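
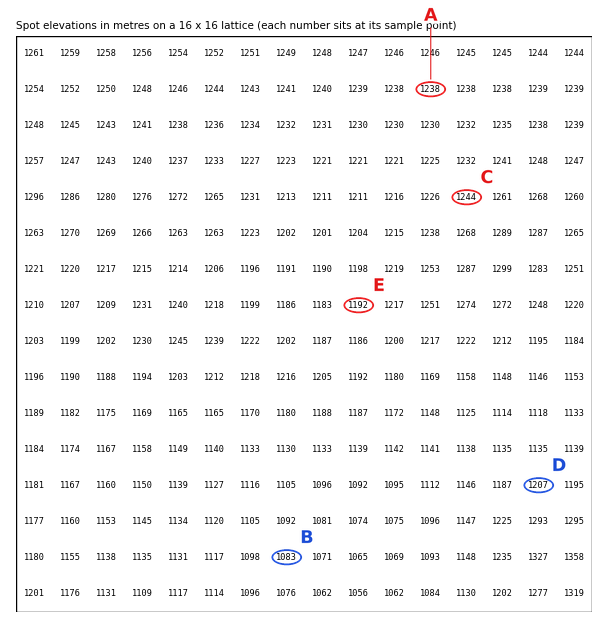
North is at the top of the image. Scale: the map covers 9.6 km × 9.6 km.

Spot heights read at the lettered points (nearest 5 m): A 1240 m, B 1085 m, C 1245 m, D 1205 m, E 1190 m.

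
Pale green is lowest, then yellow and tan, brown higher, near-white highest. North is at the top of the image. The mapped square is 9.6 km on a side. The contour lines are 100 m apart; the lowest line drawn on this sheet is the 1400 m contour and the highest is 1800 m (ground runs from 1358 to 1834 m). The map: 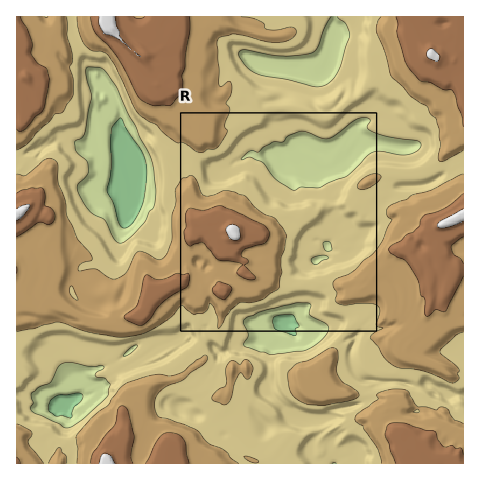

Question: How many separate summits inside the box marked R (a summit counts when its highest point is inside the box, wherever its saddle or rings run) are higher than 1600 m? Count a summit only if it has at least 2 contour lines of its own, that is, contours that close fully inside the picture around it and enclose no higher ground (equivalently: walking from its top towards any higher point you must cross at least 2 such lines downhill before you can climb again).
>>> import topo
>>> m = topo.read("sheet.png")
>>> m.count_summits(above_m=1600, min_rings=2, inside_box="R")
1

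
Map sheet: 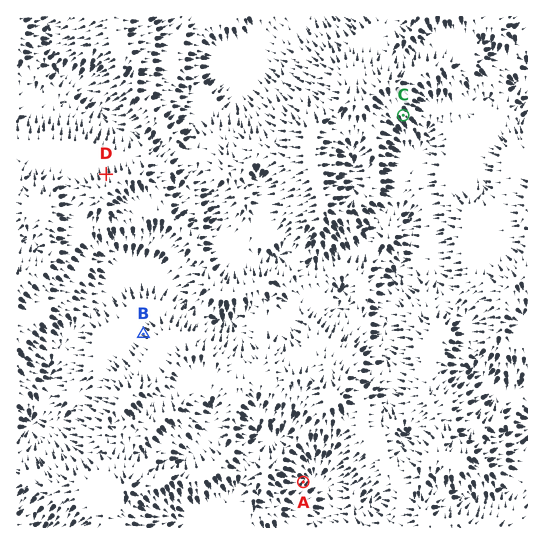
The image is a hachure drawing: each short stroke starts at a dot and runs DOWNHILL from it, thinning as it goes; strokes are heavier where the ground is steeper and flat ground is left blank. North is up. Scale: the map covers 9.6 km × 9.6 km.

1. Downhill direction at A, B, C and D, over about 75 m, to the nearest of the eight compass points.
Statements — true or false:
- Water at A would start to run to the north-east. true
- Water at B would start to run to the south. false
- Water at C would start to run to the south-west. false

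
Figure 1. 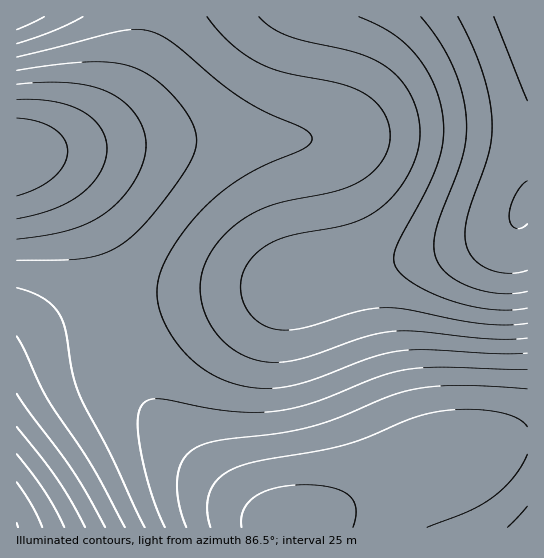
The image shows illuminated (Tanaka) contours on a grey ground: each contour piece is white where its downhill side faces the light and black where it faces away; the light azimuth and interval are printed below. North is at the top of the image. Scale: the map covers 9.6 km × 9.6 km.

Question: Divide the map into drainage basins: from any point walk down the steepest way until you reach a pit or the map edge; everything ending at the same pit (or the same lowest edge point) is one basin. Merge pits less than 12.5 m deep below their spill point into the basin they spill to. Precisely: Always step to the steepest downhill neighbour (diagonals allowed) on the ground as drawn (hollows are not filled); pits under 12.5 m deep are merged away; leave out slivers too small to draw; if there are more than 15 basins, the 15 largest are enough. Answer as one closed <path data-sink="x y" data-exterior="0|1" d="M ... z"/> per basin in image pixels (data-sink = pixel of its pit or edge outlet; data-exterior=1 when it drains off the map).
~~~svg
<path data-sink="17 155" data-exterior="1" d="M527 16l-510 0-1 329 42-21 55-16 54-9 112-12 47-12 108-20 44-12 28-12 11-10 6-14 5-2z"/><path data-sink="291 527" data-exterior="1" d="M527 205l-4 2-6 14-11 10-20 9-25 8-135 27-47 12-112 12-54 9-55 16-39 19-3 3 0 181 511 1z"/>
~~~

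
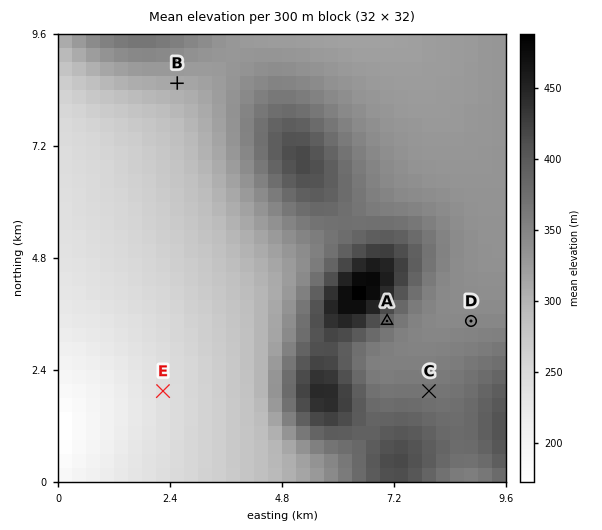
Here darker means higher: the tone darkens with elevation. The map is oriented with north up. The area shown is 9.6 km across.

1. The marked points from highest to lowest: A C D B E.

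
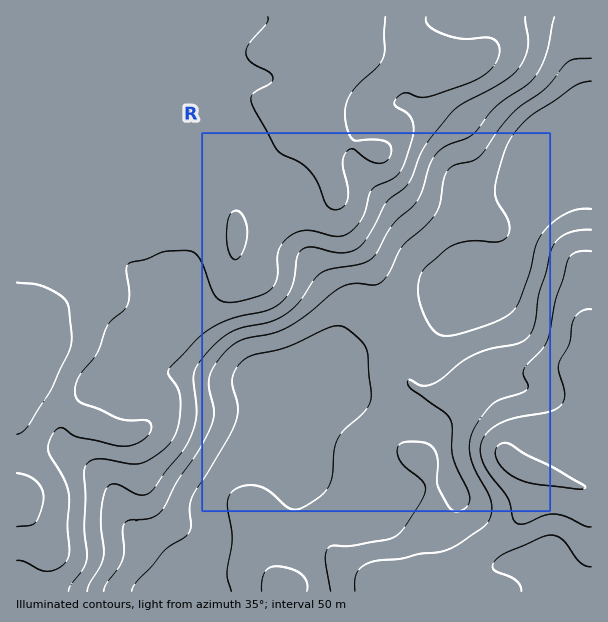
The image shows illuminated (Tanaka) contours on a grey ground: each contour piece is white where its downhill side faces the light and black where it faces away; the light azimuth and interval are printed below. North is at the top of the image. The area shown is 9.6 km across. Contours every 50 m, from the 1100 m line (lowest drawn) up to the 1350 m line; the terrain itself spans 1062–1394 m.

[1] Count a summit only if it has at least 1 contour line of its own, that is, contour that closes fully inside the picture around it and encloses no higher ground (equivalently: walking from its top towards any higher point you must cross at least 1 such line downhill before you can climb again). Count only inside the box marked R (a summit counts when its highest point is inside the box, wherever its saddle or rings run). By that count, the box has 1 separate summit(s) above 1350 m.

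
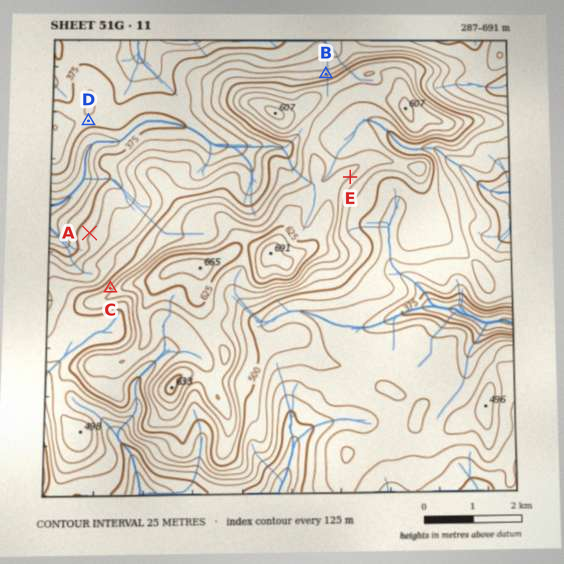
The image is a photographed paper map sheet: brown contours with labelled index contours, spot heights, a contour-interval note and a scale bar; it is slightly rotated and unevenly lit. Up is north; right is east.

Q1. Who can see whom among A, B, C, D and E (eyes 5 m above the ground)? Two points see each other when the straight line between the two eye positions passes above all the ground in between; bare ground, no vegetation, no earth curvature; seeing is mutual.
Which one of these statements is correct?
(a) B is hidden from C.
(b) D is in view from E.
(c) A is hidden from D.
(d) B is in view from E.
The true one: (a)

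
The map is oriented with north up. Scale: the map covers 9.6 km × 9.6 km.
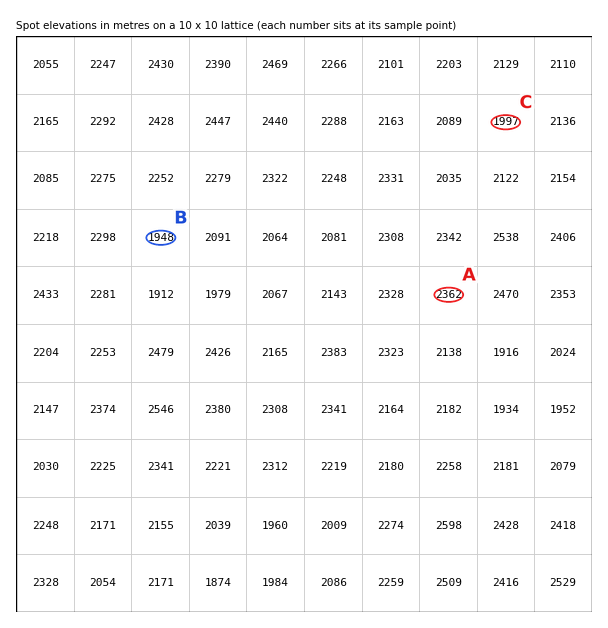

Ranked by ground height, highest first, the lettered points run A C B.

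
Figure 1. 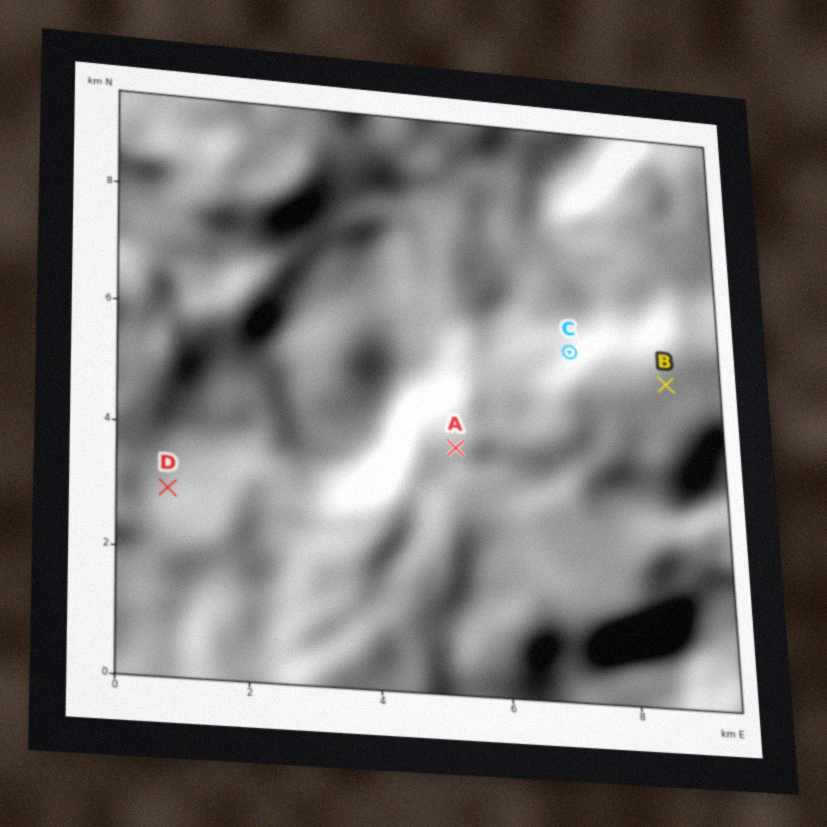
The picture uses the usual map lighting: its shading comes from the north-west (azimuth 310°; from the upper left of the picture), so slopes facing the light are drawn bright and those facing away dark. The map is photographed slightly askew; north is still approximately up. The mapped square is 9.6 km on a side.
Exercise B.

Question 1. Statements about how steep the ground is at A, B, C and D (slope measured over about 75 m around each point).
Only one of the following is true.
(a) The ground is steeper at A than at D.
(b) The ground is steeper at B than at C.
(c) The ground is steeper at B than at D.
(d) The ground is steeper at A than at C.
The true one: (a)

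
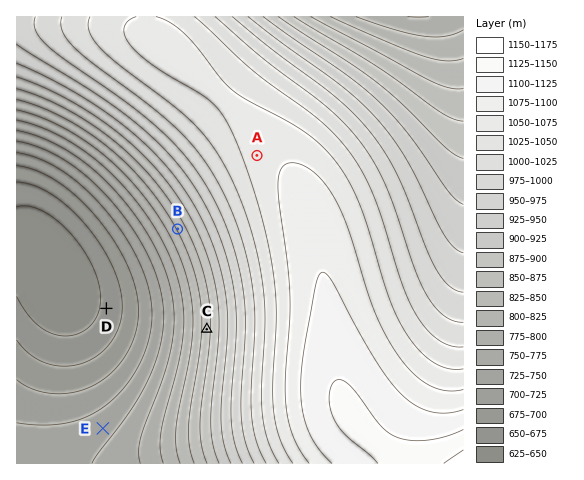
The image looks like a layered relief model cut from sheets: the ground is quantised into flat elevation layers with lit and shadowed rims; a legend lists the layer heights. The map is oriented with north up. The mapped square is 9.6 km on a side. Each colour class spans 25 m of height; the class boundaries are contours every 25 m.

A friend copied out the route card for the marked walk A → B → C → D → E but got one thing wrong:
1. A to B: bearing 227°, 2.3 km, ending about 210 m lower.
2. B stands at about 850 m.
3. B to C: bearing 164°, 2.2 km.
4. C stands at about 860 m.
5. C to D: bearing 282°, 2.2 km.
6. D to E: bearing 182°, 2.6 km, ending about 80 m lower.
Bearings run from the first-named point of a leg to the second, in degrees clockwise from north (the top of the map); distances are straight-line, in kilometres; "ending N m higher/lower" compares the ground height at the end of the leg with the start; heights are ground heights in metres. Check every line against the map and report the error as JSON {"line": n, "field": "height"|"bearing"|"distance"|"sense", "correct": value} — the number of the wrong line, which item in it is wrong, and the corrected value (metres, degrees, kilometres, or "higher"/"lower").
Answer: {"line": 6, "field": "sense", "correct": "higher"}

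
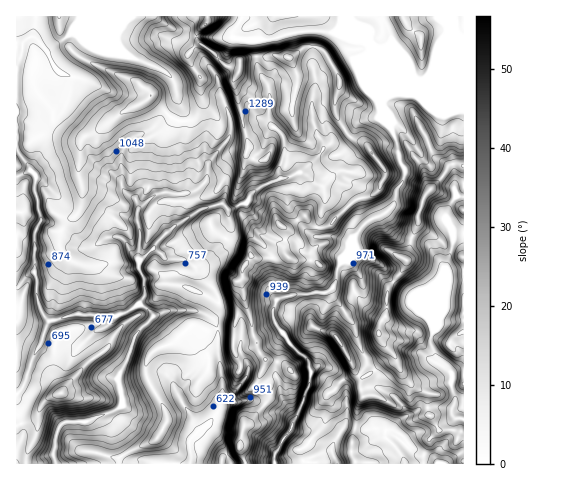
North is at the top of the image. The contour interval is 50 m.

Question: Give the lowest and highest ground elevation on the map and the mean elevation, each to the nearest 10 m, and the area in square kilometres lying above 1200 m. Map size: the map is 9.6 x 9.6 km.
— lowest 420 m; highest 1580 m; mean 1010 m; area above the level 19.3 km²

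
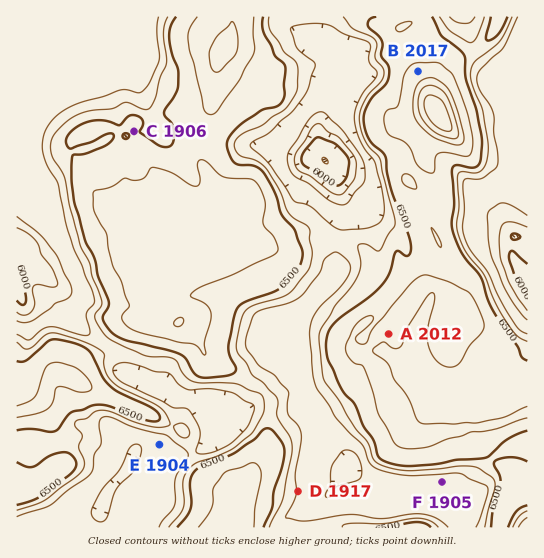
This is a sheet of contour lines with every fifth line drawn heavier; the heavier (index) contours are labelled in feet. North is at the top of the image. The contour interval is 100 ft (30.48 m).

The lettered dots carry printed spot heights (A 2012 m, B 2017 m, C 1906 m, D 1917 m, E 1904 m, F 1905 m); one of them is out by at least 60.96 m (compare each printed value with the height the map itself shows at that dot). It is C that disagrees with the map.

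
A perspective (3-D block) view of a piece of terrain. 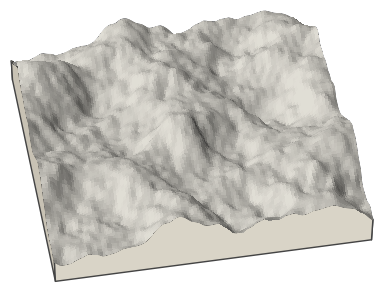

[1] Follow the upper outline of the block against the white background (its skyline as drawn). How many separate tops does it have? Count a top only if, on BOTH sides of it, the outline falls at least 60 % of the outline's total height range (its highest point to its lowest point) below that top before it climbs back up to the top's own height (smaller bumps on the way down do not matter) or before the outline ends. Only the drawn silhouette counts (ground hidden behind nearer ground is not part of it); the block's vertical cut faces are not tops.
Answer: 0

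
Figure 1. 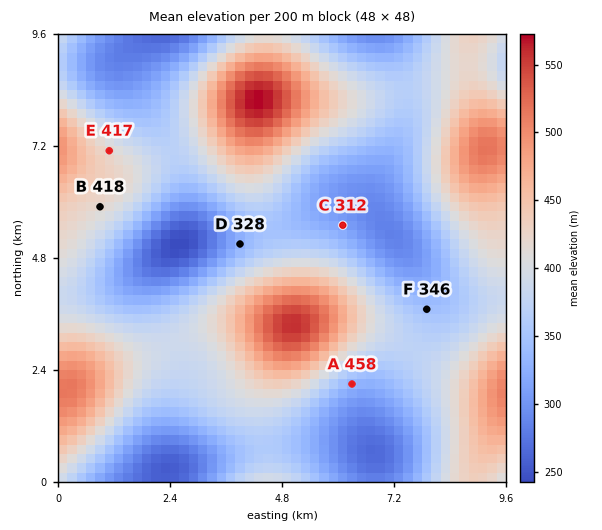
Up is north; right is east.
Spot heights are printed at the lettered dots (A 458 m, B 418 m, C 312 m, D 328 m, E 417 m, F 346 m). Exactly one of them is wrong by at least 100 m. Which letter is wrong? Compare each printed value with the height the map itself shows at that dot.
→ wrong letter A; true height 333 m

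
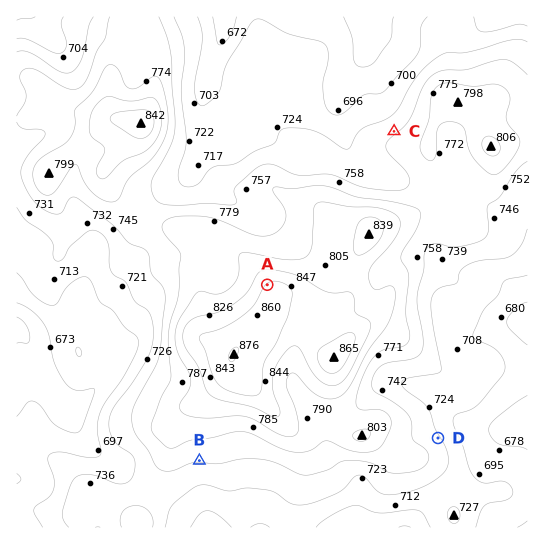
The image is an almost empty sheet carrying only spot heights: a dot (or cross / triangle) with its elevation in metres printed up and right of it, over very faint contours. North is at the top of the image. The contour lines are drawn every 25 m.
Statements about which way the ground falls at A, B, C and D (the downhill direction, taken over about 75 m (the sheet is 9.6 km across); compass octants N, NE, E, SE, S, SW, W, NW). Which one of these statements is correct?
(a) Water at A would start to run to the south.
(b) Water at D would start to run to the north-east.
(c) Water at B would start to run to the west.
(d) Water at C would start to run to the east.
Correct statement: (b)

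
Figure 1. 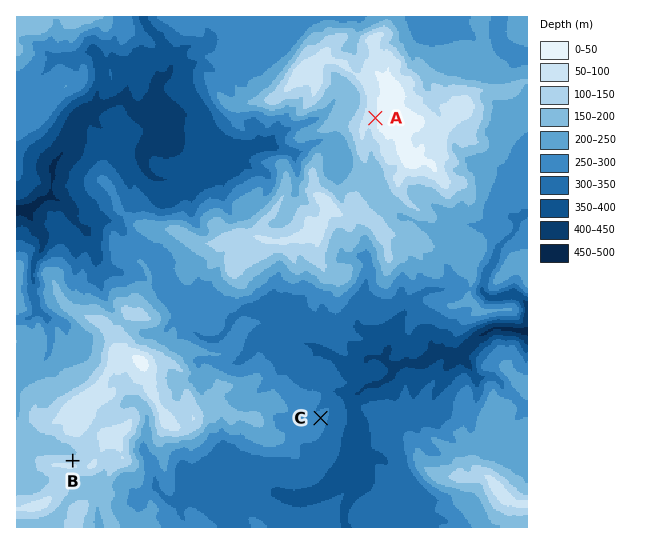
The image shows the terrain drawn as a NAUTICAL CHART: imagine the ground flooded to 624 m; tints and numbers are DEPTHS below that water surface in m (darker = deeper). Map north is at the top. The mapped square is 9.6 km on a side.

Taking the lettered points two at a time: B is higher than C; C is lower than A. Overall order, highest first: A B C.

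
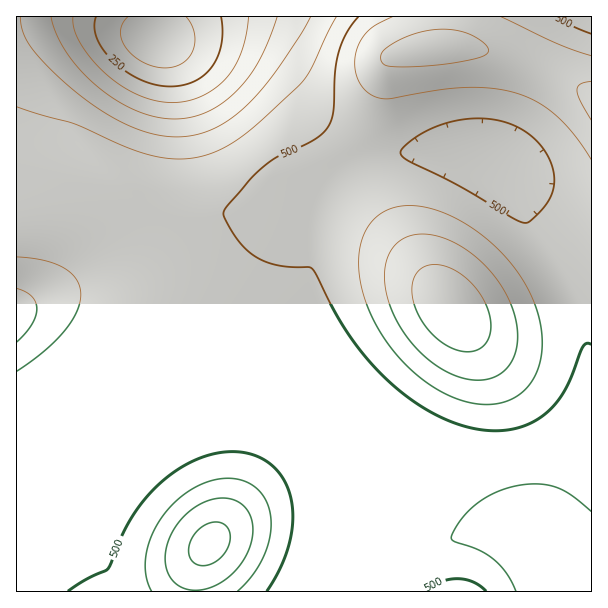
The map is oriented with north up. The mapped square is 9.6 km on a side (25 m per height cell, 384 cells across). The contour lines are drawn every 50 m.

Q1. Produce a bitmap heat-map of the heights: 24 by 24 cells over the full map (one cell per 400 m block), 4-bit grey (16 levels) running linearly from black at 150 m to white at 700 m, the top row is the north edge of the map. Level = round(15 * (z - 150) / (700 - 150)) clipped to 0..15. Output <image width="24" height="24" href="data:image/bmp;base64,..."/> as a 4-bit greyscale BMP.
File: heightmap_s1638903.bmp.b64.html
<image width="24" height="24" href="data:image/bmp;base64,Qk2WAQAAAAAAAHYAAAAoAAAAGAAAABgAAAABAAQAAAAAACABAAATCwAAEwsAABAAAAAAAAAAAAAAABEREQAiIiIAMzMzAERERABVVVUAZmZmAHd3dwCIiIgAmZmZAKqqqgC7u7sAzMzMAN3d3QDu7u4A////AJmqq83LqZmZmamIiJmaq97suZmZiIiIiJmZq87tupmZiIiIiJmZmrzcupmZiIiIiJmZmau7qZmZmIiIiJmZmZqqqZmZmZmYiZmZmZmZmZmZmZmZmZmZmZmZmZmZmqqqmZmZmZmZmZmZq8y7qYmZmZmZmZmavN3LqniZmZmZmZmrze7bqneJmZmZmZq83u7bqneJmZmZmaq87u3LqoiJmZmaqqq83ty6qpmZmZmqqqq83cuqqpmZmZmqqqq7y7qqqpmZmZmaqqqqqqmZqpmZmZmZqqqqqpmZqpmZiIiJmqqqqZmZq4iIdmZ4mZqqqpmqvIh2VERWiJq7uqqrzHdlMiNFeJq8zMzMzHZTIRI0Z4q83czMu3ZCERI0VnmrzMy7qQ=="/>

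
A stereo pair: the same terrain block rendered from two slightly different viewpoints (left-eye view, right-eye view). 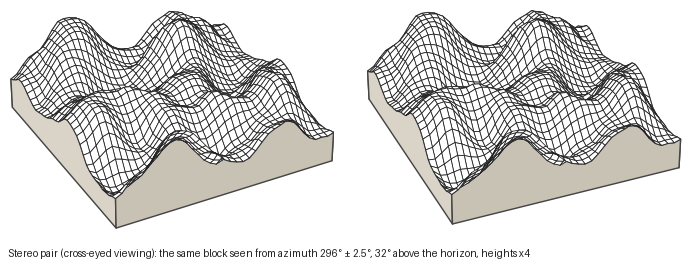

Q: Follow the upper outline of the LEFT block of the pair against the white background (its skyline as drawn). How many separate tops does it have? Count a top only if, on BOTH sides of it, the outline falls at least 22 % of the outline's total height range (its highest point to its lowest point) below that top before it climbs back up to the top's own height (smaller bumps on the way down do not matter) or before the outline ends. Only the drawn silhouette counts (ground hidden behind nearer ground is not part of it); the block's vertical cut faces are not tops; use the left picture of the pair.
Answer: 2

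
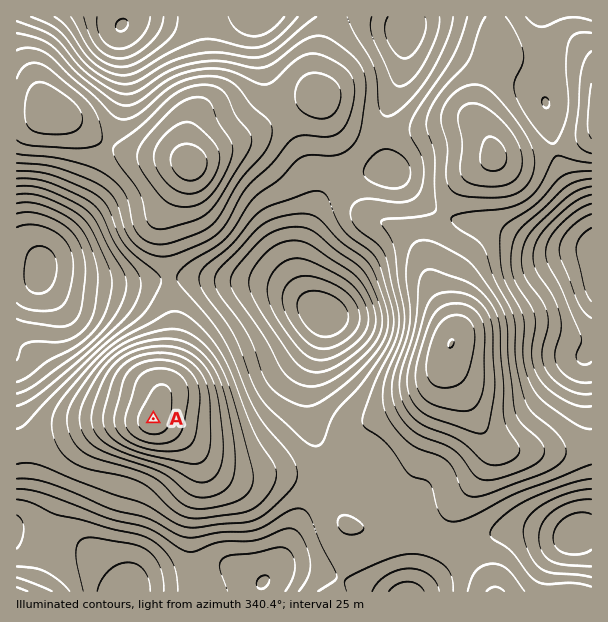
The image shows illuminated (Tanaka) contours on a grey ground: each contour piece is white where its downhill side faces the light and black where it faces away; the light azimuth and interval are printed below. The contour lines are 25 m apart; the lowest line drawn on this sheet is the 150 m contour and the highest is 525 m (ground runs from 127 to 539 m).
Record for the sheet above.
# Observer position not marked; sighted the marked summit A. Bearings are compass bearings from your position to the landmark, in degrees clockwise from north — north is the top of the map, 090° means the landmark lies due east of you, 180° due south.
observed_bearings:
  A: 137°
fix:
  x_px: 93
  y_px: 355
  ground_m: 325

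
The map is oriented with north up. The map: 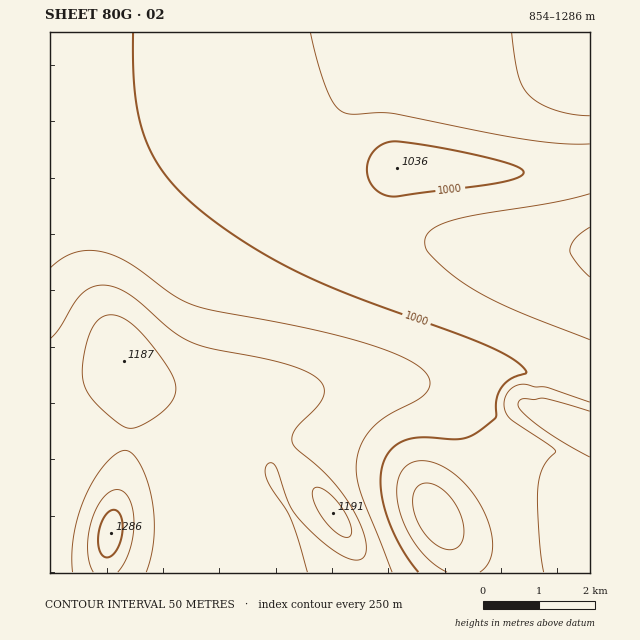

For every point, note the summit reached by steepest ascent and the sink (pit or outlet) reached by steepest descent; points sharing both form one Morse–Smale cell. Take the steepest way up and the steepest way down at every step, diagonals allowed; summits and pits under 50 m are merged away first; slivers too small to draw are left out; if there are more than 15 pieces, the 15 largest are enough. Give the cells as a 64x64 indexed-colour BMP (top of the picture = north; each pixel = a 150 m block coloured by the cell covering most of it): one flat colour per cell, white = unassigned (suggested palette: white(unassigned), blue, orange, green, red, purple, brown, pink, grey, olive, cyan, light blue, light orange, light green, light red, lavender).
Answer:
<image width="64" height="64" href="data:image/bmp;base64,Qk12CAAAAAAAAHYAAAAoAAAAQAAAAEAAAAABAAQAAAAAAAAIAAATCwAAEwsAABAAAAAAAAAA////ALR3HwAOf/8ALKAsACgn1gC9Z5QAS1aMAMJ34wB/f38AIr28AM++FwDox64AeLv/AIrfmACWmP8A1bDFADMzMzmZmZmZmZmZmZmZmZmZiIiIiIiIiIVVVVZmZmZmMzMzOZmZmZM5mZmZmZmZmZiIiIiIiIiIVVVVVmZmZmYzMzM5mTMzMzMzmZmZmZmZiIiIiIiIiIhVVVVWZmZmZjMzMzkzMzMzMzMzmZmZmZiIiIiIiIiIiFVVVVZmZmZmMzMzMzMzMzMzMzMzmZmZiIiIiIiIiIiFVVVVVmZmZmYzMzMzMzMzMzMzMzM5mZmIiIiIiIiIiIVVVVVmZmZmZjMzMzMzMzMzMzMzMzM5mIiIiIiIiIiIVVVVVWZmZmZmMzMzMzMzMzMzMzMzMzOIiIiIiIiIiIVVVVVVZmZmZmYzMzMzMzMzMzMzMzMzM6qIiIiIiIiIhVVVVVVmZmZmZjMzMzMzMzMzMzMzMzM6qqqIiIiIiIhVVVVVVmZmZmZmMzMzMzMzMzMzMzMzMzqqqIiIiIiIhVVVVVVWZmZmZmYzMzMzMzMzMzMzMzMzqqqIiIiIiIhVVVVVVWZmZmZmZjMzMzMzMzMzMzMzMzOqqIiIiIiIhVVVVVVVZmZmZmZmMzMzMzMzMzMzMzMzMzqIiIiIiIVVVVVVVVVmZmZmZmYzMzMzMzMzMzMzMzMzOoiIiIVVVVVVVVVVVmZmZmZmZjMzMzMzMzMzMzMzMzM1WIVVVVVVVVVVVVVWZmZmZmZmMzMzMzMzMzMzMzMzM1VVVVVVVVVVVVVVVWZmZmZmZmYzMzMzMzMzMzMzMzMzVVVVVVVVVVVVVVVWZmZmZmZmZjMzMzMzMzMzMzMzMzVVVVVVVVVVVVVVVVZmZmZmZmZmMzMzMzMzMzMzMzMzVVVVVVVVVVVVVVVVZmZmZmZmZmYzMzMzMzMzMzMzMzVVVVVVVVVVVVVVVVZmZmZmZmZmZjMzMzMzMzMRERERESIiIiVVVVVVVVVVZmZmZmZmZmZmERETMzMxERERERERESIiIiIiIiIiIiIiZmZmZmZmZiIRERETMxERERERERERIiIiIiIiIiIiIiIiIiJmZiIiIhERERExEREREREREREiIiIiIiIiIiIiIiIiIiIiIiIiERERERERERERERERERIiIiIiIiIiIiIiIiIiIiIiIiIREREREREREREREREREiIiIiIiIiIiIiIiIiIiIiIiIhERERERERERERERERESIiIiIiIiIiIiIiIiIiIiIiIiERERERERERERERERERIiIiIiIiIiIiIiIiIiIiIiIiIRERERERERERERERERESIiIiIiIiIiIiIiIiIiIiIiIhERERERERERERERERERIiIiIiIiIiIiIiIiIiIiIiIiEREREREREREREREREREiIiIiIiIiIiIiIiIiIiIiIiIRERERERERERERERERESIiIiIiIiIiIiIiIiIiIiIiIhEREREREREREREREREREiIiIiIiIiIiIiIiIiIiIiIiERERERERERERERERERESIiIiIiIiIiIiIiIiIiIiIiIRERERERERERERERERERIiIiIiIiIiIiIiIiIiIiIiIhERERERERERERERERERESIiIiIiIiIiIiIiIiIiIiIiERERERERERERERERERERIiIiIiIiIiIiIiIiIiIiIiIRERERERERERERERERERESIiIiIiIiIiIiIiJ3d3d3dxEREREREREREREREREREREiIiIiInd3d3d3d3d3d3d3ERERERERERERERERERERERIiInd3d3d3d3d3d3d3d3cRERERERERERERERERERERESJ3d3d3d3d3d3d3d3d3dxERERERERERERERERERERERF3d3d3d3d3d3d3d3d3d3ERERERERERERERERERERERFEd3d3d3d3d3d3d3d3d3cREREREREREREREREREREREURHd3d3d3d3d3d3d3d3dxEREREREREREREREREREREURER3d3d3d3d3d3d3d3d3ERERERERERERERERERERERREREd3d3d3d3d3d3d3d3cRERERERERERERERERERERFEREREd3d3d3dERERERHdxEREREREREREREREREREREUREREREREREREREREREREERERERERERERERERERERERREREREREREREREREREREQRERERERERERERERERERERFERERERERERERERERERERBEREREREREREREREREREREUREREREREREREREREREREERERERERERERERERERERERREREREREREREREREREREQREREREREREREREREREREREURERERERERERERERERERBERERERERERERERERERERERREREREREREREREREREREEREREREREREREREREREREREUREREREREREREREREREQRERERERERERERERERERERERFERERERERERERERERERBERERERERERERERERERERERERREREREREREREREREREERERERERERERERERERERERERERREREREREREREREREQRERERERERERERERERERERERERERRERERERERERERERBERERERERERERERERERERERERERERFEREREREREREREERERERERERERERERERERERERERERERERFEREREREREQRERERERERERERERERERERERERERERERERERERRERERBERERERERERERERERERERERERERERERERERERERERER"/>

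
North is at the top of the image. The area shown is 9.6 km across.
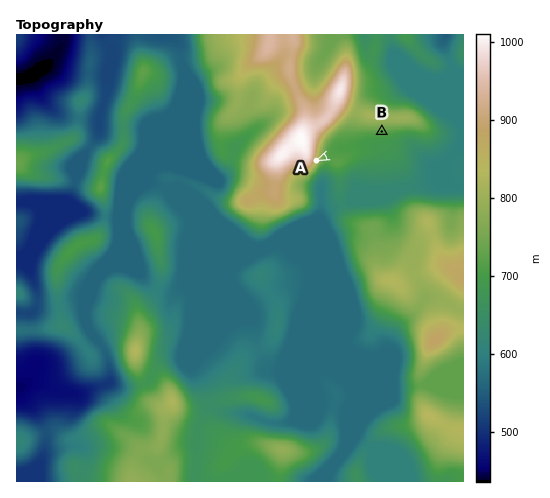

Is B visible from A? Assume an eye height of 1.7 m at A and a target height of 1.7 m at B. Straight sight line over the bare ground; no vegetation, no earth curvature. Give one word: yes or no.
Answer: yes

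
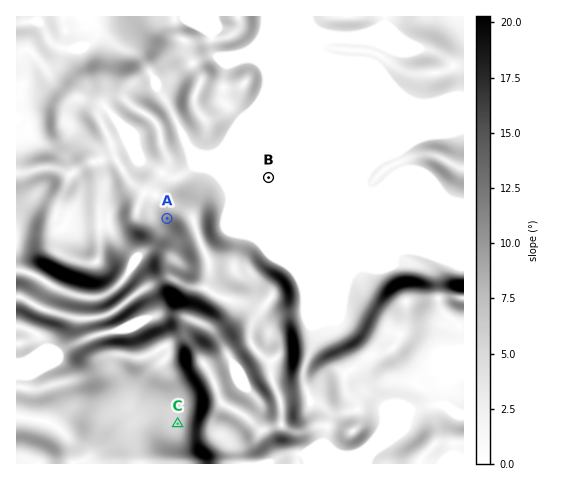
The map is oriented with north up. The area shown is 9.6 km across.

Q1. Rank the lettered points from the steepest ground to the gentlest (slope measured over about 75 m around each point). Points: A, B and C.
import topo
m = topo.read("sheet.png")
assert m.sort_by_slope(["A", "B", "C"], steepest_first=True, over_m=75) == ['A', 'C', 'B']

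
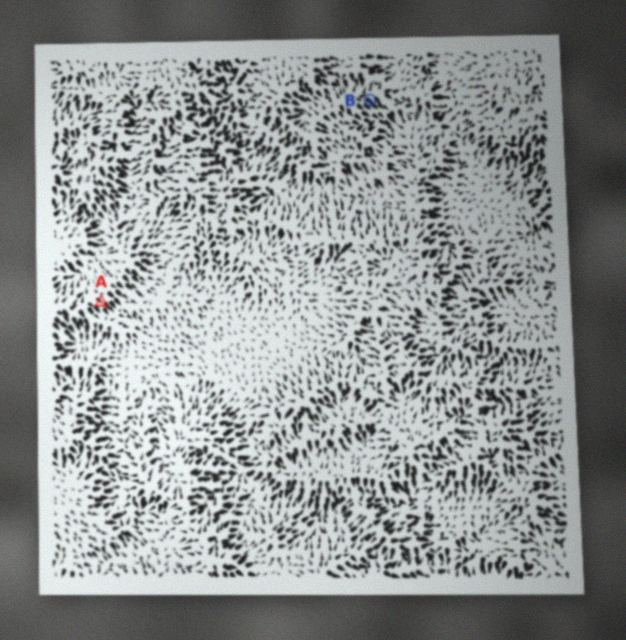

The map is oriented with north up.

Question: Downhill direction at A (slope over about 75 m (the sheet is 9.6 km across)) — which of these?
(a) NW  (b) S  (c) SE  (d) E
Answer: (c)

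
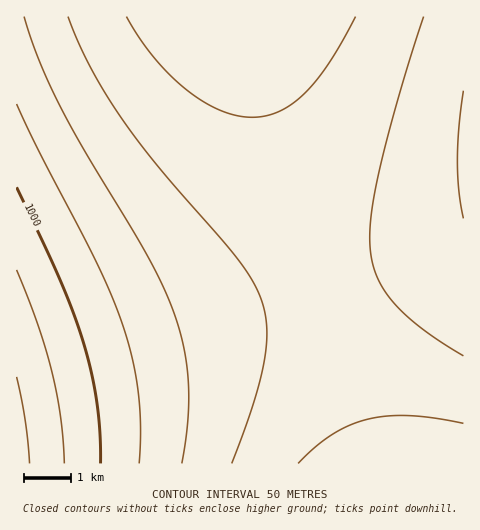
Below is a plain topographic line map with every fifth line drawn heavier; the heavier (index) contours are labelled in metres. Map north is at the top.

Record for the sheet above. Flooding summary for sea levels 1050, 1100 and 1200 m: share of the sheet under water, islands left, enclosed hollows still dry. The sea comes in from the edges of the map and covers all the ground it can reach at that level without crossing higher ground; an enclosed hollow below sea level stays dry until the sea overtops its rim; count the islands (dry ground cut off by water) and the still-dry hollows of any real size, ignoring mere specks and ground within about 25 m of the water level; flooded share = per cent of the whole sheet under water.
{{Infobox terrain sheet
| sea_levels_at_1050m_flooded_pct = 14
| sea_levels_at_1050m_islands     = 0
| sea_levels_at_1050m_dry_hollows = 0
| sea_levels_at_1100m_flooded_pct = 25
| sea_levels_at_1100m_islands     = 0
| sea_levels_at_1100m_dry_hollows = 0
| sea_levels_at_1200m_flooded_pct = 89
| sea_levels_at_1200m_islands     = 0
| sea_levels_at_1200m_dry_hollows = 0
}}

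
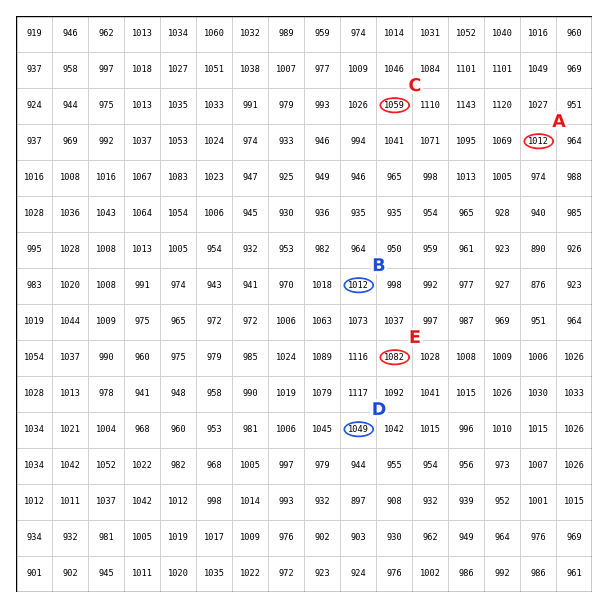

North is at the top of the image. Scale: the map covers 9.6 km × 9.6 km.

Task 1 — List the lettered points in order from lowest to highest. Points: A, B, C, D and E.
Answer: A B D C E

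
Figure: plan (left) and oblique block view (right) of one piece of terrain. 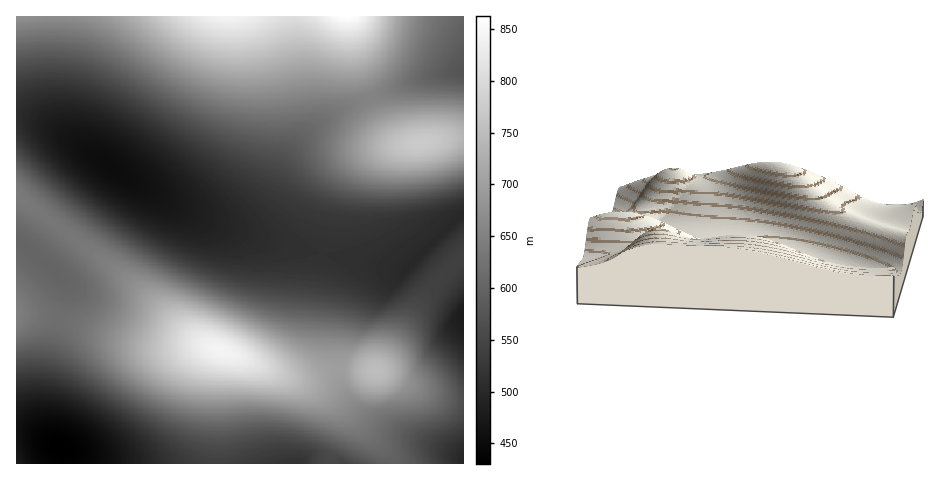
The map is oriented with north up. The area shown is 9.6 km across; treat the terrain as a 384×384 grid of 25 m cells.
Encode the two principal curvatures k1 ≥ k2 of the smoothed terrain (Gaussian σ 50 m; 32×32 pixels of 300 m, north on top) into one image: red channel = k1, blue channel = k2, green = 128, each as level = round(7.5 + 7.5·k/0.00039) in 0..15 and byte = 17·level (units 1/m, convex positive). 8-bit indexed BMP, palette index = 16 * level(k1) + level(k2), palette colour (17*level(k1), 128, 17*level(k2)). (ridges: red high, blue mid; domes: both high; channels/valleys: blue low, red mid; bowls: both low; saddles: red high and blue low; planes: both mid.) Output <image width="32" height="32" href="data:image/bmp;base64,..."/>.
<image width="32" height="32" href="data:image/bmp;base64,Qk02CAAAAAAAADYEAAAoAAAAIAAAACAAAAABAAgAAAAAAAAEAAATCwAAEwsAAAABAAAAAAAAAIAAABGAAAAigAAAM4AAAESAAABVgAAAZoAAAHeAAACIgAAAmYAAAKqAAAC7gAAAzIAAAN2AAADugAAA/4AAAACAEQARgBEAIoARADOAEQBEgBEAVYARAGaAEQB3gBEAiIARAJmAEQCqgBEAu4ARAMyAEQDdgBEA7oARAP+AEQAAgCIAEYAiACKAIgAzgCIARIAiAFWAIgBmgCIAd4AiAIiAIgCZgCIAqoAiALuAIgDMgCIA3YAiAO6AIgD/gCIAAIAzABGAMwAigDMAM4AzAESAMwBVgDMAZoAzAHeAMwCIgDMAmYAzAKqAMwC7gDMAzIAzAN2AMwDugDMA/4AzAACARAARgEQAIoBEADOARABEgEQAVYBEAGaARAB3gEQAiIBEAJmARACqgEQAu4BEAMyARADdgEQA7oBEAP+ARAAAgFUAEYBVACKAVQAzgFUARIBVAFWAVQBmgFUAd4BVAIiAVQCZgFUAqoBVALuAVQDMgFUA3YBVAO6AVQD/gFUAAIBmABGAZgAigGYAM4BmAESAZgBVgGYAZoBmAHeAZgCIgGYAmYBmAKqAZgC7gGYAzIBmAN2AZgDugGYA/4BmAACAdwARgHcAIoB3ADOAdwBEgHcAVYB3AGaAdwB3gHcAiIB3AJmAdwCqgHcAu4B3AMyAdwDdgHcA7oB3AP+AdwAAgIgAEYCIACKAiAAzgIgARICIAFWAiABmgIgAd4CIAIiAiACZgIgAqoCIALuAiADMgIgA3YCIAO6AiAD/gIgAAICZABGAmQAigJkAM4CZAESAmQBVgJkAZoCZAHeAmQCIgJkAmYCZAKqAmQC7gJkAzICZAN2AmQDugJkA/4CZAACAqgARgKoAIoCqADOAqgBEgKoAVYCqAGaAqgB3gKoAiICqAJmAqgCqgKoAu4CqAMyAqgDdgKoA7oCqAP+AqgAAgLsAEYC7ACKAuwAzgLsARIC7AFWAuwBmgLsAd4C7AIiAuwCZgLsAqoC7ALuAuwDMgLsA3YC7AO6AuwD/gLsAAIDMABGAzAAigMwAM4DMAESAzABVgMwAZoDMAHeAzACIgMwAmYDMAKqAzAC7gMwAzIDMAN2AzADugMwA/4DMAACA3QARgN0AIoDdADOA3QBEgN0AVYDdAGaA3QB3gN0AiIDdAJmA3QCqgN0Au4DdAMyA3QDdgN0A7oDdAP+A3QAAgO4AEYDuACKA7gAzgO4ARIDuAFWA7gBmgO4Ad4DuAIiA7gCZgO4AqoDuALuA7gDMgO4A3YDuAO6A7gD/gO4AAID/ABGA/wAigP8AM4D/AESA/wBVgP8AZoD/AHeA/wCIgP8AmYD/AKqA/wC7gP8AzID/AN2A/wDugP8A/4D/AHVlZnZ2dnZ2dYWFhYaGloaGdnZ1YKKwgKfX58eWhHNzZGV2dnV1dXWFhYWFhZWVhXV1dHNzcoS319e3hYNyc3VkZXV1dXV1dYSEhIWVlZWFdHRzdHWWt9fHloSDg4SGl2R1dXV1dXV1hYWFlZWVlYV0dHWGp9fXt4aCg4WGp7e3dXZ1dXV2doaGh5eXl5eGhnV2l8fn57eFoMOipcjY2Md2dnZ2hoaHl5iYqamYmJeXp8f39+e3lqDY7O3i5+jIt3Z2hoaWl6e3uLjJuLi4uMj4+Pj3xqWlwPz9/fvRuKeWhoaWlqa3t8fIyMjIyNnp+fn498a1pbbA+/3s67SDloWWlqampra3t7e4qLjJ+fn5+di2paWmt7bD29nXxmBzhbampqampqaXh4eYuPn5+dmnlZSEhpeXl5GlxsXEtFB1tqamlpaGdnZ2h7fo+Oi4h4SDhHV2h4aGhWC0xMTFpGCXl4eGdmZldYbG9/fXl4WDcnN0dYaFhYWEc3DFxcbGlIeHdnZ1ZXWW1vb3t4Z0cnJzdHWFhYWFhYWFYZLGx8fHh3Z1dHV2p+f356eFc3Jyc3R1hYWGhoaGhoaGcKTHx8eGhXR1h8f399eXdXNyc3R1hYaGhoaGhoaHh4eHcKXIyHR0dpfX9/fHh3Vzc3R1dYaGhoaHh4eHh4eHh4eHgKbIdIan5/fnt4Z0c3N0dXaGhoeHh4eHh4eHh4eHh4eHgKWHt+f315d2c3N0dXV2hoaHh4eHh4eHhoSDg4KCg4SFgNf398eHdXNzdHV2dnaGh4eHh4eHhYSDg4OCgoGBgICA9+enhnRzc3R1dnZ2doaHh4eHh4aFlZWVlpaVlZWEg4LXl3Vzc3N0dXZ2dnaGhoeHh4d3hpamp7e3uLi4qJiYl4d0c3N0dXV2dnZ2doaGh4eHh3aGlqe3x9jY6enp2dnJdHNzdHV1dnZ2dnaGhoeHh4eHh4WVlqe32On5+fn5+flzdHR1dnZ2dnZ2doaHh4eHh4eHhYSElaa3yNnp+fn5+XR1dXZ2dnZ2dnaHh4eHh4eHh4eHhYODhJWmp7i4ydnZdXZ2dnZ2dnZ3d4eHh4eHh4eHh4d3dnOBkZKTlJWHl6h2dnZ2dnZ2d3eHh4eHh4eHh4eHh3d3hoWSkJCAgYKDhHZ2dnd3d3d3d4eHh4eHh5eXh4d3d3aGl6emk4FwcHCAd3d3d3d3d3eHh4eIiIiYmJeHh3d2hoaXt6eWhoZ2dnV3d3d3d3eHh4eHiIiImJiYmIiHhoaGlqfHt6aFhYaHh3d3d3eHh4eHh4eIiIiYmJiYiIeGhYWXuNjHpoWFhoeHh4eHh4eHh4eHh4iImJiYmJiIh4WFhajI6MiWhYWGh4c="/>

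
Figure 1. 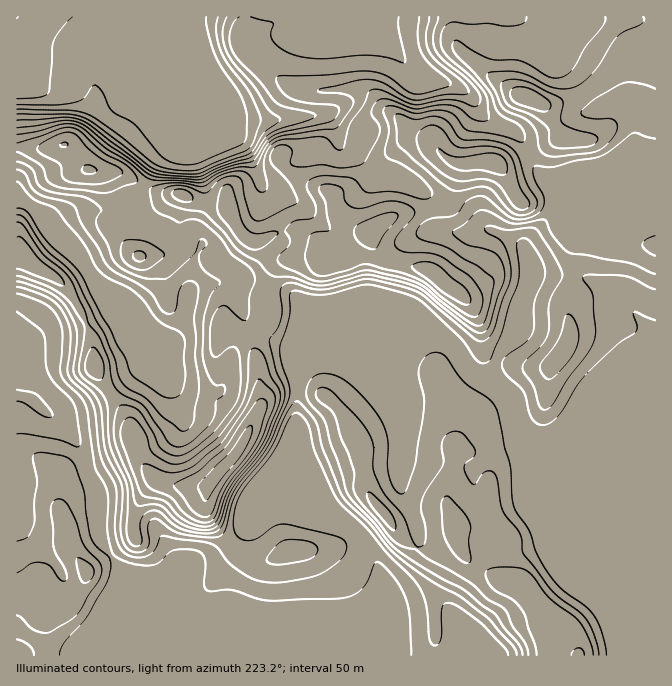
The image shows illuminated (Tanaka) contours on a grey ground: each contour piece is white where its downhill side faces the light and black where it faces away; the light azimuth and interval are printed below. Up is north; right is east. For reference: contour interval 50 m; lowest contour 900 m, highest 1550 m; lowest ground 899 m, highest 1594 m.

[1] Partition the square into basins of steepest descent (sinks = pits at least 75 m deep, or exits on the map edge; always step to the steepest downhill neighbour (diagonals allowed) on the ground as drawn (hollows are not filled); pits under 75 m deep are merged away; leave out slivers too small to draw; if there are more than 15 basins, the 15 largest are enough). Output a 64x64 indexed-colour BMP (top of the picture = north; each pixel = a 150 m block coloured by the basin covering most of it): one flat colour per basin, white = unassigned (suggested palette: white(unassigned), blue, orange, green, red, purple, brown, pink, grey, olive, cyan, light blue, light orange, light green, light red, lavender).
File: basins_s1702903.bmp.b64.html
<image width="64" height="64" href="data:image/bmp;base64,Qk12CAAAAAAAAHYAAAAoAAAAQAAAAEAAAAABAAQAAAAAAAAIAAATCwAAEwsAABAAAAAAAAAA////ALR3HwAOf/8ALKAsACgn1gC9Z5QAS1aMAMJ34wB/f38AIr28AM++FwDox64AeLv/AIrfmACWmP8A1bDFABERERERERERERERERERERERERERERERERERERERERERERERERERERERERERERERERERERERERERERERERERERERERERERERERERERERERERERERERERERERERERERERERERERERERERERERERERERERERERERERERERERERERERERERERERERERERERERERERERERERERERERERERERERERERERERERERERERERERERERERERERERERERERERERERERERERERERERERERERERERERERERERERERERERERERERERERERERERERERERERERERERERERERERERERERERERERERERERERERERERERERERERERERERERERERERERERERERERERERERERERERERERERERERERERERERERERERERERERERERERERERERERERERERERERERERERERERERERERERERERERERERERERERERERERERERERERERERERERERERERERERERERERERERERERERERERERERERERERERERERERERERERERERERERERERERERERERERERERERERERERERERERERERERERERERERERERERERERERERERERERERERERERERERERERERERERERERERERERERERERERERERERERERERERERERERERERERERERERERERERERERERERERERERERMzMzERERERERERERERERERERERERERERERERERERERMzMzMREREREREREREREREREREREREREREREREREREREzMzMzEREREREREREREREREREREREREREREREREREREzMzMzMxERERERERERERERERERERERERERERERERERETMzMzMzMRERERERERERERERERERERERERERERERERERMzMzMzMxERERERERERERERERERERERERERERERERERMzMzMzMzMREREREREREREREREREREREREREREREREREzMzMzMzMxEREREREREREREREREREREREREREREREREzMzMzMzMzEREREREREREREREREREREREREREREREREzMzMzMzMzMRERERERERERERERERERERERERERERERETMzMzMzMzMxERERERERERERERERERERERERERERERETMzMzMzMzMzERERERERERERERERERERERERERERERERMzMzMzMzMzMREREREREREREREREREREREREREREREREzMzMzMzMzMxERERERERERERERERERERERERERERERETMzMzMzMzMzERERERERERERERERERERERERERERERETMzMzMzMzMzMxERERERERERERERERERERERERERERERMzMzMzMzMzMzERERERERERERERERERERERERERERERMzMzMzMzMzMzMREREREREREREREREREREREREREREREzMzMzMzMzMzMxEREREREREREREREREREREREREREREzMzMzMzMzMzMzEREREREREREREREREREREREREREREzMzMzMzMzMzMzMREREREREREREREREREREREREREREzMzMzMzMzMzMzMzERERERERERERERERERERERERERMzMzMzMzMzMzMzMzMxERIRERERERERERERERERERERMzMzMzMzERMzMzMzMzMzMiIREREREREREREREREREREzMzMzMzERETMzMzMzMzMiIiERERERERERERERERIiIjMzMzMzERERMzMzIiIiIiIiIhEREREREREREREiIiIiMzMzMzEREREzMzMiIiIiIiIiIRERERERERERIiIiIiIzMzMzMRERERMzMiIiIiIiIiIiIhERERERERIiIiIiIjMzMzMxEREREyIiIiIiIiIiIiIiIiEREREiIiIiIiIiMzMzMzERESIiIiIiIiIiIiIiIiIiIhERESIiIiIiIiIzMzMzMREiIiIiIiIiIiIiIiIiIiIiERESIiIiIiIiIjMzMzMiIiIiIiIiIiIiIiIiIiIiIiIRERIiIiIiIiIiMzMzIiIiIiIiIiIiIiIiIiIiIiIiIiIiIiIiIiIiIiIzMzMiIiIiIiIiIiIiIiIiIiIiIiIiIiIiIiIiIiIiIiIiIiIiIiIiIiIiIiIiIiIiIiIiIiIiIiIiIiIiIiIiIiIiIiIiIiIiIiIiIiIiIiIiIiIiIiIiIiIiIiIiIiIiIiIiIiIiIiIiIiIiIiIiIiIiIiIiIiIiIiIiIiIiIiIiIiIiIiIiIiIiIiIiIiIiIiIiIiIiIiIiIiIiIiIiIiIiIiIiIiIiIiIiIiIiIiIiIiIiIiIiIiIiIiIiIiIiIiIiIiIiIiIiIiIiIiIiIiIiIiIiIiIiIiIiIiIiIiIiIiIiIiIiIiIiIiIiIiIiIiIiIiIiIiIiIiIiIiIiIiIiIiIiIiIiIiIiIiIiIiIiIiIiIiIiIiIiIiIiIiIiIiIiIiIiIiIiIiIiIiIiIiIiIiIiIiIiIiIiIiIiIiIiIiIiIiIiIiIiIiIiIiIiIiIiIiIiIiIiIiIiIiIiIiIiIiIiIiIiIiIiIiIiIiIiIiIiIiIiIiIiIiIiIiIiIiIiIiIiIiIiIiIiIiIiIiIiIiIiIiIiIiIiIiIiIiIiIiIiIiIiIiIiIiIiIiIiIiIiIiIiIiIiIiIiIiIi"/>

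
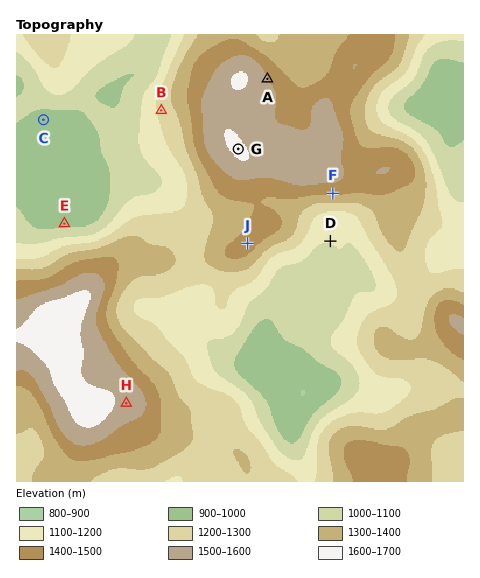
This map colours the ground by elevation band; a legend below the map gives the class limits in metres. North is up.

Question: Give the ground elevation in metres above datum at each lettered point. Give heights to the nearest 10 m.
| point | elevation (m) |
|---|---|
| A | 1510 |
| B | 1230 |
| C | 970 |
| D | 1100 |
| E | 980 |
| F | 1420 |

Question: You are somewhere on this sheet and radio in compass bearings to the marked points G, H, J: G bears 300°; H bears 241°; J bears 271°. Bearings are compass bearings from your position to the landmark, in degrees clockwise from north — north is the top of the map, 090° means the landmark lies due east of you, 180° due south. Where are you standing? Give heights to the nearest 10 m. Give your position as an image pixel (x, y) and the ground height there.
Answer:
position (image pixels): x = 408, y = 247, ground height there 1290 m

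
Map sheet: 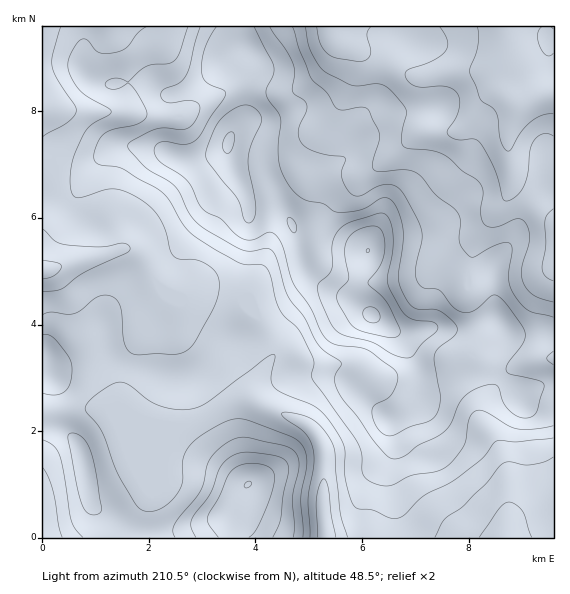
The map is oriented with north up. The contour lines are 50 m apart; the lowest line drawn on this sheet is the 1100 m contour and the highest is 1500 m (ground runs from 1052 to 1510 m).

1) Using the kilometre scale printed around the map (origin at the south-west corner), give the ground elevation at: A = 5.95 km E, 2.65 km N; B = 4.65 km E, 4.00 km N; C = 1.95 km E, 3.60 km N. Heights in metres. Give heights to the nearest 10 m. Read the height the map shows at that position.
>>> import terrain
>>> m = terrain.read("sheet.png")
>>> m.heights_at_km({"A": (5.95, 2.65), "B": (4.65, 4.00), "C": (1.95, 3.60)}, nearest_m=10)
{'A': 1330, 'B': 1240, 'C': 1190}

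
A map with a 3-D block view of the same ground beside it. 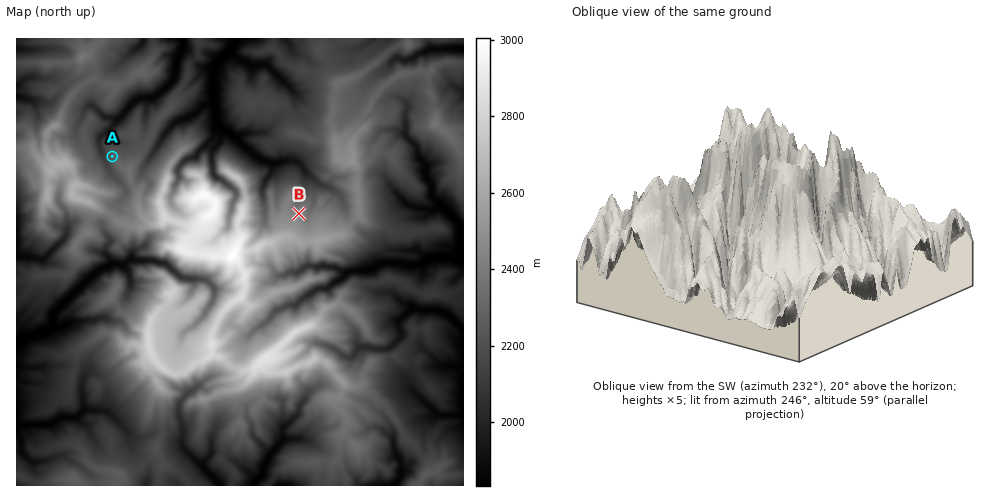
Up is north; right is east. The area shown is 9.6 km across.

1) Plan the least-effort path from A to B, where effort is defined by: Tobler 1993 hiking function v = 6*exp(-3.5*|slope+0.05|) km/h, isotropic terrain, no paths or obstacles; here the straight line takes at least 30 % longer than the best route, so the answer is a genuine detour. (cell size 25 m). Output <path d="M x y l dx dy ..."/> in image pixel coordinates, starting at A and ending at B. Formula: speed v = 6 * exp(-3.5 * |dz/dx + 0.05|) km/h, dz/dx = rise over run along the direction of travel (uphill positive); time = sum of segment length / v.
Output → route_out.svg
<path d="M112 156l4-2 9 0 18-8 7-7 2-1 2-3 4-7 9-9 26-13-1 3 4-3 1-1 0 1 3-2 2-1 4 0 1 2 2 0 2 1 2 3 0 2 3 7 2 2 4 7 34 34 7 4 2 0 2 1 3 3 0 4 2 1 4-2 3-2-1 3 3-1-1 2 1 0-1 2 7 0 3 1 8 9 1 2 0 13 1 2-1 1-4 1 0 2-1 0 0 1 3 1 3 0-3 3 2 2"/>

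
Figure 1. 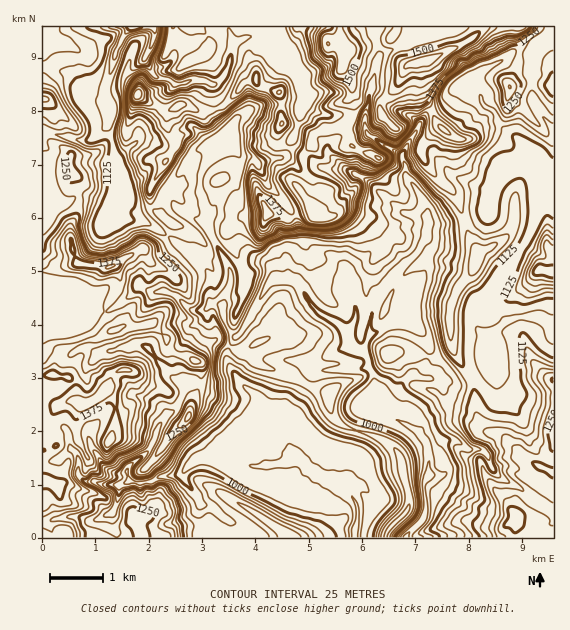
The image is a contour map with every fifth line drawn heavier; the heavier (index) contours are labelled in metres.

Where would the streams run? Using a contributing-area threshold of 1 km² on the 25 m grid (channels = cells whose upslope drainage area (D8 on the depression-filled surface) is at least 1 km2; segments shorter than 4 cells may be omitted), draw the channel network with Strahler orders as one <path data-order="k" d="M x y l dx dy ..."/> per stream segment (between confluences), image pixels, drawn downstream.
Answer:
<path data-order="1" d="M109 513l4-1 2-3 0-2 2-4 0-6 2-1 0-11 2-1"/><path data-order="1" d="M200 503l-3-7-5-5 0-2-7-8-1-2 0-8"/><path data-order="2" d="M121 484l3-1 9 0"/><path data-order="2" d="M133 483l12 0 2-2 5 0 5-4 3 0 1-1 16 0 7-5"/><path data-order="1" d="M501 477l-10-10-3-11-7-7-13 0-8-6-7-3-6 0-10 9-9 0"/><path data-order="1" d="M79 475l0 1 5 5 11 0 4 3 22 0"/><path data-order="2" d="M184 471l13-12 7 0 1-2 18 0 1 2 5 0 10 4 4 0 5 2 4 0 1 2 18-2 1-1 9 0 7-3 4 0 1-1 7 0"/><path data-order="3" d="M300 460l11 11 4 1 2 3 6 1 4 3 4 0 1 1 9 3 11 13 5 11 0 16-2 6 0 8"/><path data-order="2" d="M297 457l0 2 3 1"/><path data-order="3" d="M428 449l0 8 1 2 0 5-1 1 0 15-4 4 0 11 1 1 0 16-1 1-1 7-16 15 0 2"/><path data-order="1" d="M289 445l0 3 8 8 0 1"/><path data-order="3" d="M392 419l3 0 13 6 3 3 6 3 8 9 3 9"/><path data-order="1" d="M399 399l-8 8 0 10 1 2"/><path data-order="1" d="M257 397l0 23-1 1 0 7-1 1 0 10 1 2 9 10 27 1 5 5"/><path data-order="1" d="M355 369l6 0 2-1 5 0 1 1"/><path data-order="3" d="M369 369l4 4 0 15-4 8 0 8 12 12 11 3"/><path data-order="1" d="M489 368l0-35 4-4 4-1 8-7 2 0 0-1"/><path data-order="3" d="M365 356l3 3 0 2 1 2 0 6"/><path data-order="1" d="M113 351l6-3 9 0 4-3 12 0 1 3 20 20 0 1 12 12 3 0 3 4 0 10-6 12-16 14-5 11 0 4-7 13-9 10-5 2-7 7 0 11 1 0 4 4"/><path data-order="2" d="M351 341l14 15"/><path data-order="2" d="M369 339l-2 2 0 3-2 1 0 11"/><path data-order="2" d="M507 320l4 0 5-3 21-1 4 3 3 0 4 2 5 2"/><path data-order="1" d="M51 311l-8 0"/><path data-order="2" d="M225 309l0 14 2 1 0 3 8 8 0 1 2 0 6-5 9-19 3-3 4-9 2-3 4-9 4-4 0-1 3-3 21 0 8 7 3 6 3 3 4 8 10 11 16 8 6 5 1 7 7 6"/><path data-order="1" d="M412 308l0 4-8 9-3 2-10 0-14 9-2 1-4 0 0 4-2 2"/><path data-order="1" d="M491 300l1 8 12 12 3 0"/><path data-order="1" d="M156 292l9 0 2 1 4 0 5 3 13 13 3 0 1 2 11 0 7-7 9 0 5 5"/><path data-order="1" d="M349 275l2 18 4 10 0 4 1 1 0 9-3 7-2 3 0 14"/><path data-order="2" d="M427 217l0 22-6 5-2 7-10 9-1 0-13 12 0 1-6 6 0 1-4 4-8 12 0 3-2 4 0 2-3 6-1 12-2 1 0 15"/><path data-order="1" d="M113 211l0-43-1-1 0-6-1-1 1-3 0-18-3-4 0-11 3-5 0-11-5-9-2-12 6-14 0-2 1-2 1-9 2-1 0-7 2-3 6-12 6-8 0-2"/><path data-order="1" d="M492 189l5-13 2 0 8-8 2-1 23-2 8 10"/><path data-order="2" d="M200 175l0 17 4 9 1 11 4 5 0 11 2 1 0 6 20 36 0 13-2 1-1 7-3 4 0 4-1 1 1 3 0 5"/><path data-order="2" d="M540 175l1 1 0 5 4 6 8 6 0 4"/><path data-order="1" d="M353 173l10 4 12 12 6 4 20 19 3 1 4 0 1 2 14 0 4 2"/><path data-order="2" d="M539 171l1 4"/><path data-order="1" d="M256 161l-4-4-11 0-4-4 0-2-9 0-8 5-3 0-17 19"/><path data-order="2" d="M403 159l2 5 0 11 11 13 11 17 0 12"/><path data-order="1" d="M404 151l-1 2 0 6"/><path data-order="1" d="M208 148l0 5-5 11 0 5-3 6"/><path data-order="1" d="M540 112l4 7 9 9 0 31-2 2-7 0-5 6 0 4"/><path data-order="1" d="M304 91l0-4-1-2-2-8-6-8-6-9-1 0-8-8-7-4-9-8-3-1-4 0-1-2-11 0-9 6-3 0-4 22-5 11-8 8-5 0-8-4-12 0-4 3-12 1-8-5-7 0-1-2-3 0-4-4-1-4-6-5 0-8 7-11 1-6 2-2 0-8-4-2-22 0"/><path data-order="1" d="M467 83l0 2 2 3 4 1 8 8 0 4 2 3 4 4 8 4 2 5 0 4 14 14 5 2 17 18 2 2 0 6 2 2 0 4 2 2"/><path data-order="1" d="M379 57l-3 7 0 7-1 1 0 5-3 7 0 5-3 4 0 4-1 2 0 8-3 5 0 17 2 2 0 2 2 3 8 4 6 5 2 0 6 4 9 4 3 6"/>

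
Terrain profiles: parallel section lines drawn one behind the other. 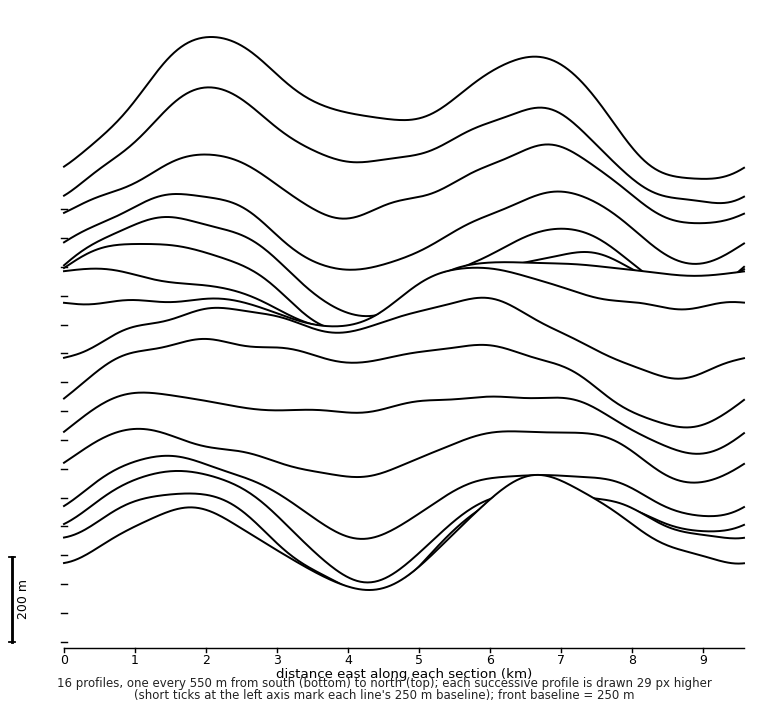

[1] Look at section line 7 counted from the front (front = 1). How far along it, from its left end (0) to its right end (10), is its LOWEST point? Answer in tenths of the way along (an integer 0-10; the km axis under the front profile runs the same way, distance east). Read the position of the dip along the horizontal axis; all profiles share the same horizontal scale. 9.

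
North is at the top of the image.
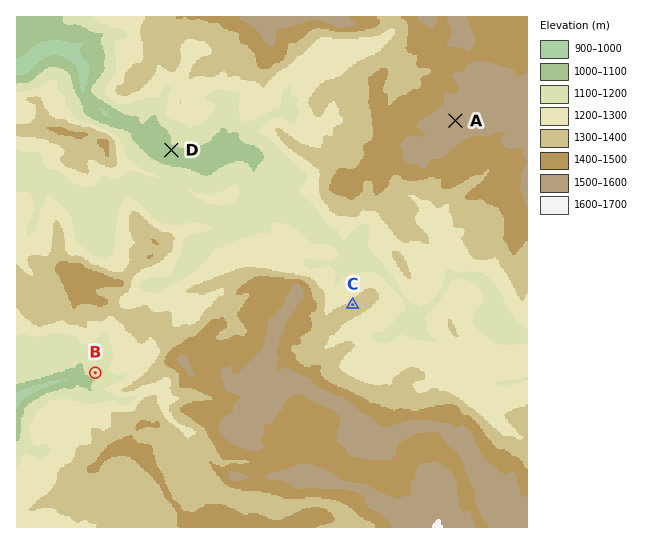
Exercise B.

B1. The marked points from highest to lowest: A C B D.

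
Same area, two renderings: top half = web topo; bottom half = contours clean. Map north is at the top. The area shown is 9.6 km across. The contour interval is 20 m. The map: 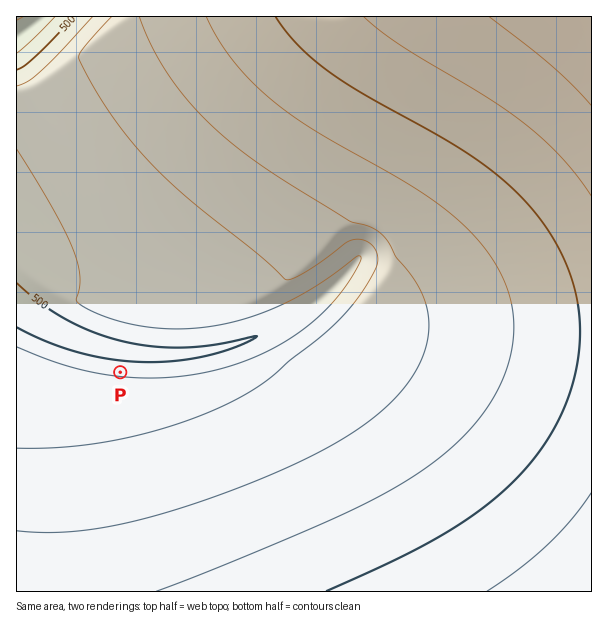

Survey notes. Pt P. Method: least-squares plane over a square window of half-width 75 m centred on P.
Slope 4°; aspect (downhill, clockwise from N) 6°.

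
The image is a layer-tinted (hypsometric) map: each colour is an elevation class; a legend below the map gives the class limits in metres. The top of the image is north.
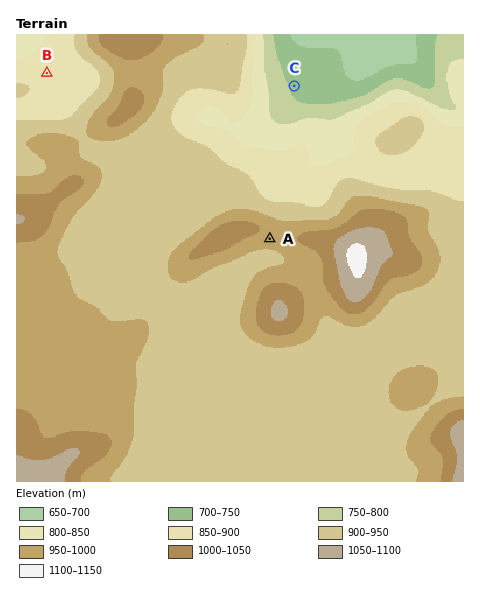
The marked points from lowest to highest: C B A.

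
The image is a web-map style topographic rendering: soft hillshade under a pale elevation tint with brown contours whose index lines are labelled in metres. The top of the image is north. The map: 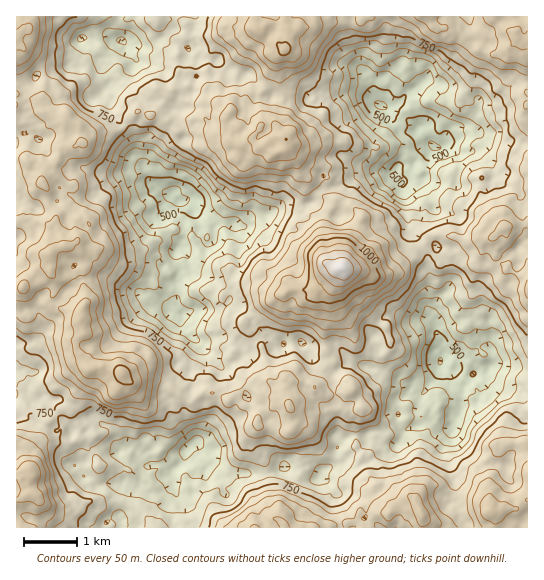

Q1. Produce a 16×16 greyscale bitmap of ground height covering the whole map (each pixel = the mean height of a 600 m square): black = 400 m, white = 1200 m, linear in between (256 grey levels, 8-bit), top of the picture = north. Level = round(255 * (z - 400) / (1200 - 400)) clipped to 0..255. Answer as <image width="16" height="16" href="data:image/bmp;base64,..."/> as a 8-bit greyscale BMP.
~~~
<image width="16" height="16" href="data:image/bmp;base64,Qk02BQAAAAAAADYEAAAoAAAAEAAAABAAAAABAAgAAAAAAAABAAATCwAAEwsAAAABAAAAAAAAAAAAAAEBAQACAgIAAwMDAAQEBAAFBQUABgYGAAcHBwAICAgACQkJAAoKCgALCwsADAwMAA0NDQAODg4ADw8PABAQEAAREREAEhISABMTEwAUFBQAFRUVABYWFgAXFxcAGBgYABkZGQAaGhoAGxsbABwcHAAdHR0AHh4eAB8fHwAgICAAISEhACIiIgAjIyMAJCQkACUlJQAmJiYAJycnACgoKAApKSkAKioqACsrKwAsLCwALS0tAC4uLgAvLy8AMDAwADExMQAyMjIAMzMzADQ0NAA1NTUANjY2ADc3NwA4ODgAOTk5ADo6OgA7OzsAPDw8AD09PQA+Pj4APz8/AEBAQABBQUEAQkJCAENDQwBEREQARUVFAEZGRgBHR0cASEhIAElJSQBKSkoAS0tLAExMTABNTU0ATk5OAE9PTwBQUFAAUVFRAFJSUgBTU1MAVFRUAFVVVQBWVlYAV1dXAFhYWABZWVkAWlpaAFtbWwBcXFwAXV1dAF5eXgBfX18AYGBgAGFhYQBiYmIAY2NjAGRkZABlZWUAZmZmAGdnZwBoaGgAaWlpAGpqagBra2sAbGxsAG1tbQBubm4Ab29vAHBwcABxcXEAcnJyAHNzcwB0dHQAdXV1AHZ2dgB3d3cAeHh4AHl5eQB6enoAe3t7AHx8fAB9fX0Afn5+AH9/fwCAgIAAgYGBAIKCggCDg4MAhISEAIWFhQCGhoYAh4eHAIiIiACJiYkAioqKAIuLiwCMjIwAjY2NAI6OjgCPj48AkJCQAJGRkQCSkpIAk5OTAJSUlACVlZUAlpaWAJeXlwCYmJgAmZmZAJqamgCbm5sAnJycAJ2dnQCenp4An5+fAKCgoAChoaEAoqKiAKOjowCkpKQApaWlAKampgCnp6cAqKioAKmpqQCqqqoAq6urAKysrACtra0Arq6uAK+vrwCwsLAAsbGxALKysgCzs7MAtLS0ALW1tQC2trYAt7e3ALi4uAC5ubkAurq6ALu7uwC8vLwAvb29AL6+vgC/v78AwMDAAMHBwQDCwsIAw8PDAMTExADFxcUAxsbGAMfHxwDIyMgAycnJAMrKygDLy8sAzMzMAM3NzQDOzs4Az8/PANDQ0ADR0dEA0tLSANPT0wDU1NQA1dXVANbW1gDX19cA2NjYANnZ2QDa2toA29vbANzc3ADd3d0A3t7eAN/f3wDg4OAA4eHhAOLi4gDj4+MA5OTkAOXl5QDm5uYA5+fnAOjo6ADp6ekA6urqAOvr6wDs7OwA7e3tAO7u7gDv7+8A8PDwAPHx8QDy8vIA8/PzAPT09AD19fUA9vb2APf39wD4+PgA+fn5APr6+gD7+/sA/Pz8AP39/QD+/v4A////AKWBY1RVVXKaoYaGmauOpaywcFlMQEFMYmRVa4KTfZWZlGpfS0YzTnBxZFpXWEt3kXBwbntzYmuIln91WT8vSW5jhKi4hnR1hJKCfVg2JitKb5yrn3xVYG5vcnBlQB0tSYyio2lBOGB4i5uRbj03RmimoZZYOj9eh7LNy5xgUmuLo6yebD80TGmT1NqhdnOLj5Ogk1YtKDFCb5SZgWJsjpeRknhCGR1UaHaAdEU0UG59kpR8QTxfk6eri2Q4JDNSc4eXh2xwgp+qq4VdMB0nRXONhV1od3uOjIZrPRwqRVx/kWZRSF5tdpKnekM9PmGFmqVnSEJdZZCxtpt6dYSYmaw="/>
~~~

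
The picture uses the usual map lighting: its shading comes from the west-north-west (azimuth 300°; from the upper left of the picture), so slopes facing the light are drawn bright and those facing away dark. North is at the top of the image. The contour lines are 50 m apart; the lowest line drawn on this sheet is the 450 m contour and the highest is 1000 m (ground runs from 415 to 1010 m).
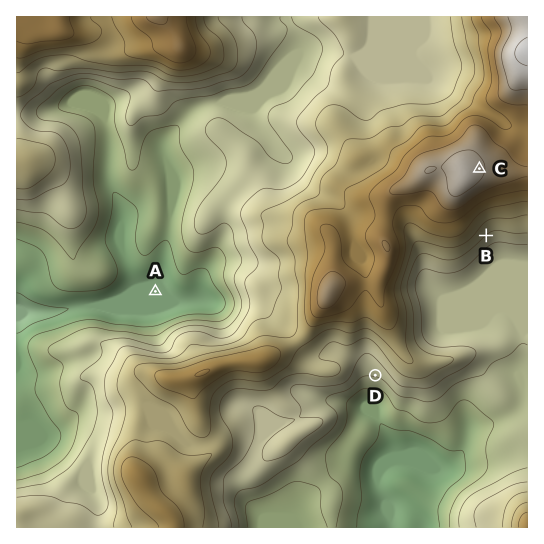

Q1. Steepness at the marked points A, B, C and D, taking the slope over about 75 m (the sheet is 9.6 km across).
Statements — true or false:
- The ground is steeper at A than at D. false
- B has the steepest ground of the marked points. true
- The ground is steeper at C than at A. true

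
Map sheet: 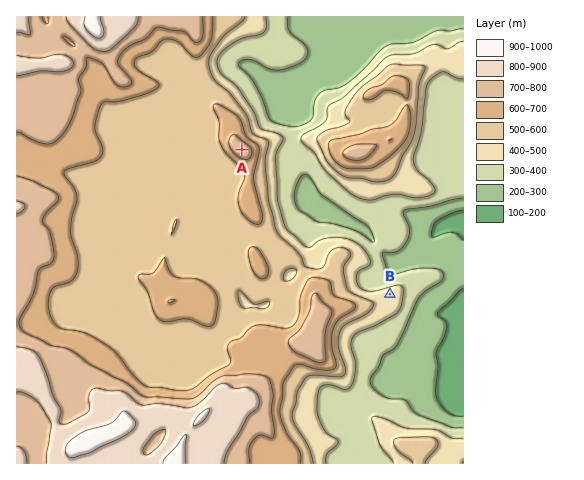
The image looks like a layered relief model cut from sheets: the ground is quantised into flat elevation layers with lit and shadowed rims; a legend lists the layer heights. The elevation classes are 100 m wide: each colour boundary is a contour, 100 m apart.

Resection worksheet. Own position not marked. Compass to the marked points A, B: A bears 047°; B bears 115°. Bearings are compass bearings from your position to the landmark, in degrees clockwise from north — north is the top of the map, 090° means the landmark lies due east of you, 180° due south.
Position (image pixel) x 188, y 200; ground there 570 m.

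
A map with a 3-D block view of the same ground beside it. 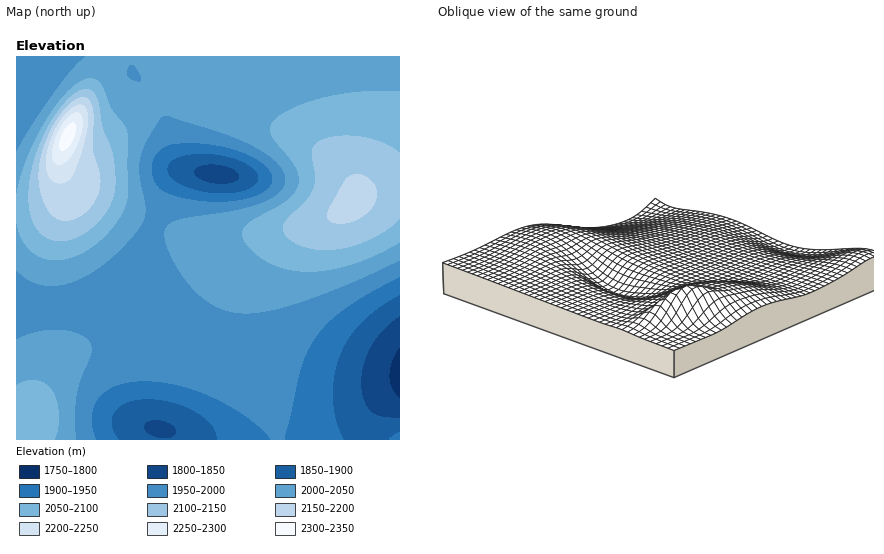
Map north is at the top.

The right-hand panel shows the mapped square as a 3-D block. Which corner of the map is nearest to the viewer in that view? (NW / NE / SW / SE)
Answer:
NW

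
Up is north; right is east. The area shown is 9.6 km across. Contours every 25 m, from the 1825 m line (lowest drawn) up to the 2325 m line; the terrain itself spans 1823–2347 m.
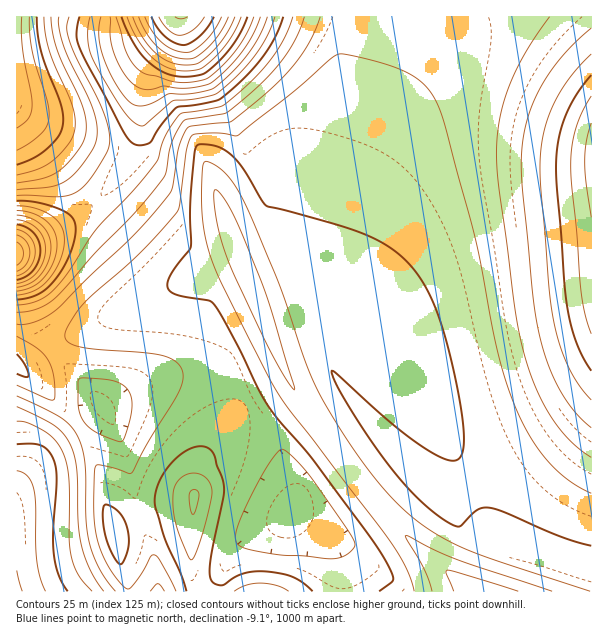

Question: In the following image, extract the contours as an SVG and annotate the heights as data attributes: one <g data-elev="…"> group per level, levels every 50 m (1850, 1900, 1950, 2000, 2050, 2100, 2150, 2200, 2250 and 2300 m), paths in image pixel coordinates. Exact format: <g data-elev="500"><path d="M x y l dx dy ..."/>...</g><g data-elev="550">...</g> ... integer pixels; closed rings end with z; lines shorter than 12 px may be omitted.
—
<g data-elev="1850"><path d="M205 17l-11 12-6 4-8 2-4 0-7-5-10-13"/></g><g data-elev="1900"><path d="M222 17l-7 12-9 11-12 10-8 2-13-2-11-7-9-11-8-15"/></g><g data-elev="1950"><path d="M17 235l5 2 4 5 4 10-4 12-9 7"/><path d="M235 17l-10 19-13 16-14 11-12 2-16-3-15-9-12-15-10-21"/></g><g data-elev="2000"><path d="M17 224l9 3 8 6 4 7 2 11-2 10-5 9-7 6-9 4"/><path d="M247 17l-11 24-19 22-14 11-18 3-11-1-9-3-18-13-14-18-12-25"/></g><g data-elev="2050"><path d="M17 215l13 3 12 7 7 11 2 12-3 13-7 14-11 8-13 4"/><path d="M260 17l-7 18-11 16-14 17-17 15-20 5-12 0-15-2-17 4-7-2-8-5-7-8-6-10-8-23-1-25"/></g><g data-elev="2100"><path d="M17 471l10 5 4 6 3 7 2 15 1 56 3 16 5 15"/><path d="M591 334l-6-20-4-23-10-126 1-18 4-18 6-16 9-17"/><path d="M17 206l19 3 16 7 10 11 2 13-1 11-3 10-12 19-13 10-18 5"/><path d="M275 17l-8 19-11 18-15 18-20 18-6 4-11 3-31 4-27 23-5 2-9-5-9-10-30-51-4-10-1-11 0-12 2-10"/></g><g data-elev="2150"><path d="M17 421l12 2 18 10 9 8 7 12 4 12 2 14 0 58 2 18 7 20 14 16"/><path d="M591 400l-12-14-10-18-8-20-6-22-6-39-9-119 3-31 9-30 16-27 23-26"/><path d="M17 196l42 1 16-4 8-6 8-10 18-30 0-13-5-20-8-19-20-38-7-18-2-12 2-10"/><path d="M293 17l-8 19-11 20-15 18-21 19-17 13-38 7-4 2-14 22-9 25-22 28-38 39-27 43-14 16-8 8-9 5-21 4"/></g><g data-elev="2200"><path d="M150 591l8-7 6 7"/><path d="M591 457l-19-15-17-19-15-25-11-29-7-25-6-29-18-138-2-22 1-20 3-19 5-18 7-20 10-19 28-42"/><path d="M119 442l-24-11-12-11-3-7-2-9 0-23 2-3 19 1 15 2 9 4 6 7 3 10-1 15-7 21-2 3z"/><path d="M17 396l45 22 9 8 7 11 4 12 3 15 1 55 3 24 10 26 16 22"/><path d="M17 183l27-5 14-7 18-18 6-9 3-9 1-12-2-13-26-59-5-18-2-16"/><path d="M320 17l-8 21-13 21-17 19-24 22-28 22-38 4-4 2-5 9-5 12-7 42-16 21-22 24-79 75-19 11-11 2-7 0"/></g><g data-elev="2250"><path d="M313 591l-10-8-10-6-24-5-14-1-12 3-21 11-6-1-4-3-2-8 0-12 13-64 1-11-11-33-4-5-8-2-7 1-8 4-15 12-11 17-5 17 0 10 9 29 17 37 5 18"/><path d="M120 564l4-4 4-12 1-9-2-11-3-9-5-7-8-6-6-1-2 2 0 8 2 20 8 20z"/><path d="M591 546l-30-9-55-24-17-5-6 0-6 2-15 15-6 1-19-11-23-20-23-27-25-34-25-41-9-21 0-1 3 1 51 46 34 27 26 14 7 2 6-3 4-8 1-16-8-51-15-60-9-23-9-18-10-14-11-11-12-9-15-9-36-14-72-19-6-6-18-32-12-13-15-9-18-1-3 7-4 39 0 56-20 28-3 7 0 6 4 5 7 2 31 6 6 6 21 38 21 44 11 18 45 54 55 75 16 24 7 13 1 6-1 3-13 9"/><path d="M17 374l9 3 3-2-4-10-8-11"/><path d="M17 165l17-7 13-9 11-12 5-12 0-9-2-12-15-38-6-18-3-31"/></g><g data-elev="2300"><path d="M552 591l-94-31-53-24 19 33 8 22"/><path d="M192 513l2 1 1-3 4-14-1-5-3-2-4 1-2 3z"/><path d="M293 389l1 1 0-4-34-107-27-66-11-17-4-5-3-1-1 10 3 22 12 41 40 85 15 27z"/><path d="M17 128l11-9 4-12-1-12-9-47 0-31"/></g>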